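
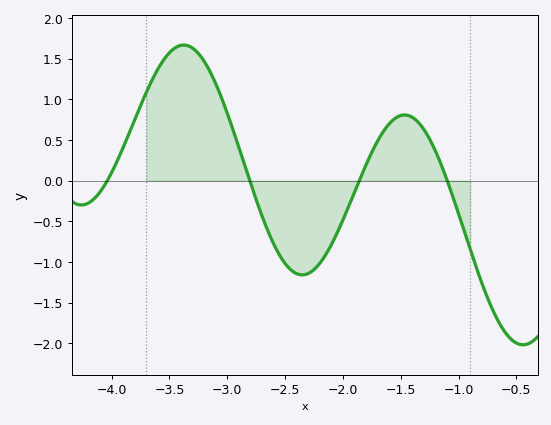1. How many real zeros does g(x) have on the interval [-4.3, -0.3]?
4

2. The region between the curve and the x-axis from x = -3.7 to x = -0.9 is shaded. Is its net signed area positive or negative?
positive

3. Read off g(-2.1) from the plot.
-0.787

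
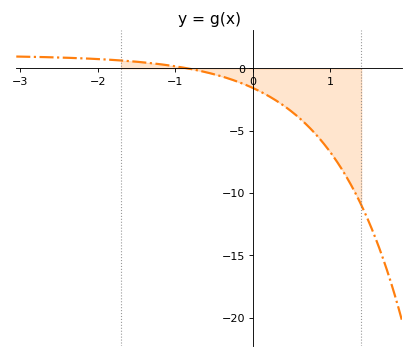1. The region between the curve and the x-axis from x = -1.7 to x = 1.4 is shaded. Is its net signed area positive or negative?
negative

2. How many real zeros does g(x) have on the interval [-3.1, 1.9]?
1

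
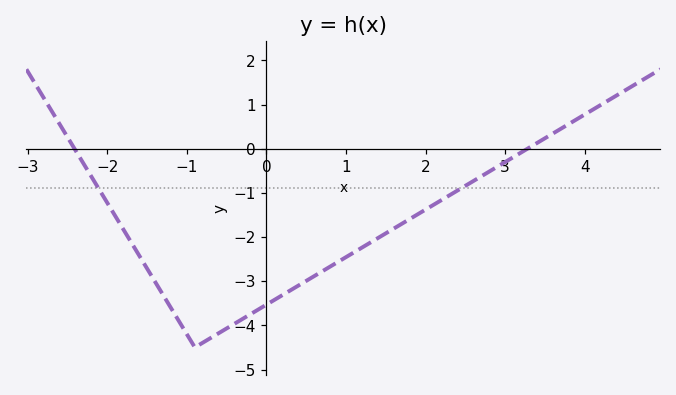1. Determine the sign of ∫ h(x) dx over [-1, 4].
negative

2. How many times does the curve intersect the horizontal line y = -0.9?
2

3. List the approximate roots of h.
-2.41, 3.28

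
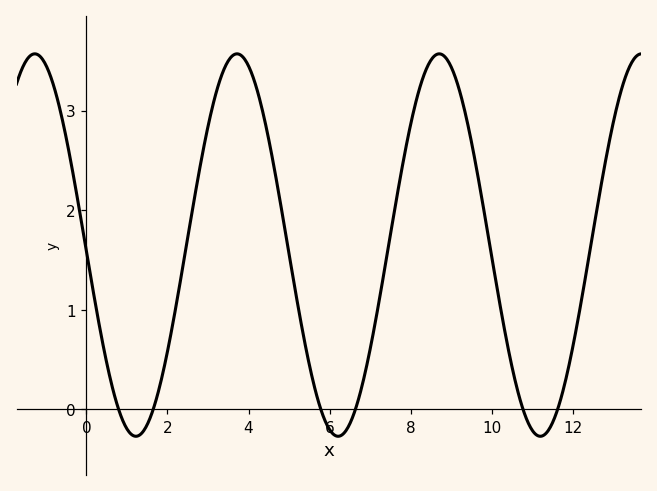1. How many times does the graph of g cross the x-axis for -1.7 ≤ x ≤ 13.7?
6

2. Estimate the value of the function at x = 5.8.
0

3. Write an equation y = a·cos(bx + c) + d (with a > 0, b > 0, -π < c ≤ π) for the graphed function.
y = 1.92cos(1.3x + 1.6) + 1.65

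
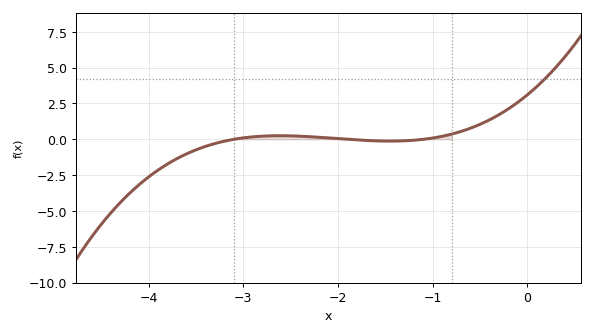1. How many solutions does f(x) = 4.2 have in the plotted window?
1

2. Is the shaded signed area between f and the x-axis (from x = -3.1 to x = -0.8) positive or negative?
positive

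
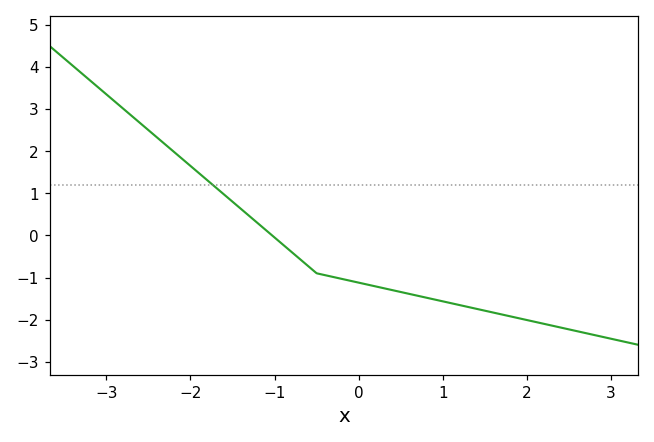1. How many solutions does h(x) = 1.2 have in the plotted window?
1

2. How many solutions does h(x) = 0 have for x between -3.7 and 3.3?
1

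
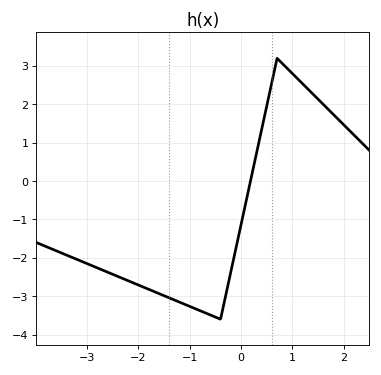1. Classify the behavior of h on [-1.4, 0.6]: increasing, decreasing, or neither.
neither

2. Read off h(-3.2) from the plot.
-2.04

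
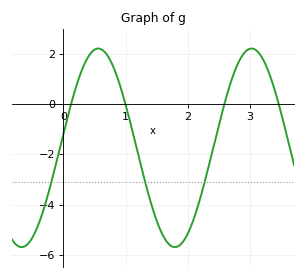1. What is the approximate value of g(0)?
-1.19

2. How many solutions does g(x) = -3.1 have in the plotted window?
3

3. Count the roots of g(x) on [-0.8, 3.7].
4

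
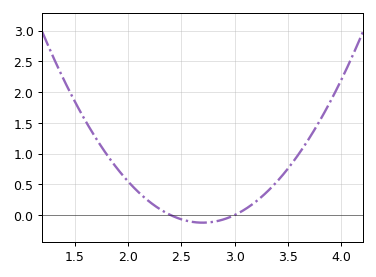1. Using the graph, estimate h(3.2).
0.2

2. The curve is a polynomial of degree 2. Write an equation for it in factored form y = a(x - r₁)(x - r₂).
y = 1.37(x - 2.4)(x - 3)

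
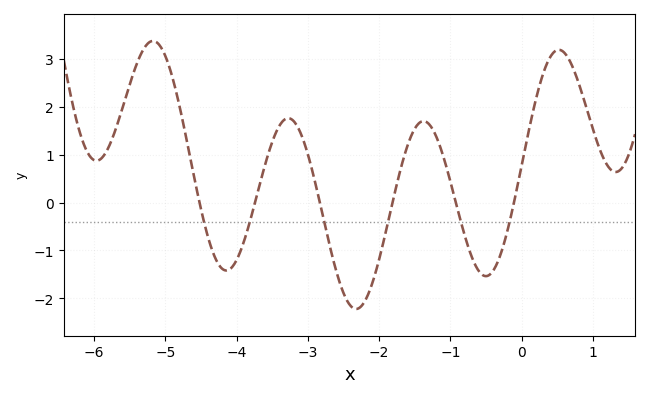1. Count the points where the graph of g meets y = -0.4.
6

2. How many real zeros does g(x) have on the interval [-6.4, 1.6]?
6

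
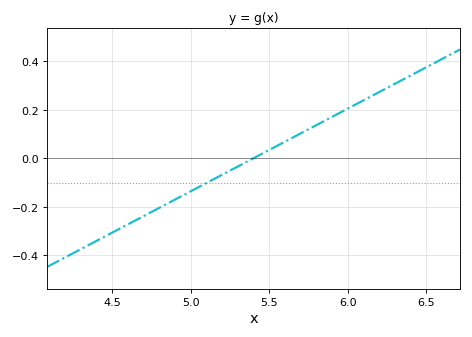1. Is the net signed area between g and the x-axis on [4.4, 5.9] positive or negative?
negative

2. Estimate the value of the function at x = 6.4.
0.34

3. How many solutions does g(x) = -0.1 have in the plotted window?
1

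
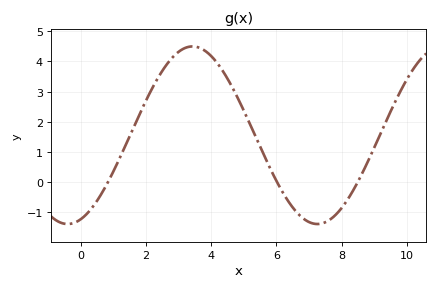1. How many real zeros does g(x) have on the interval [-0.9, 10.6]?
3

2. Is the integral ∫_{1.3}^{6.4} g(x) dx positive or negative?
positive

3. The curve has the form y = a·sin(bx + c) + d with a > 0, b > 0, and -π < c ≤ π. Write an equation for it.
y = 2.95sin(0.82x - 1.2) + 1.55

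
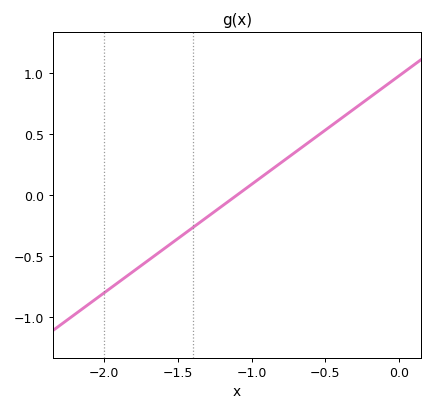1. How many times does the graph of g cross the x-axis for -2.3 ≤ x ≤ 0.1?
1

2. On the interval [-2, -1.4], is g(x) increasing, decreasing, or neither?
increasing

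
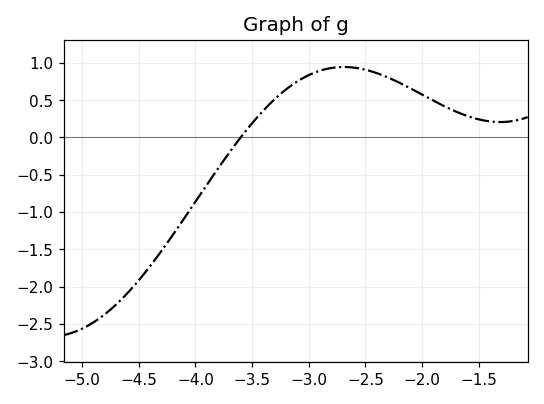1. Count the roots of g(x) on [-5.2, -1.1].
1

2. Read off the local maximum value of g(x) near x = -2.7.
0.944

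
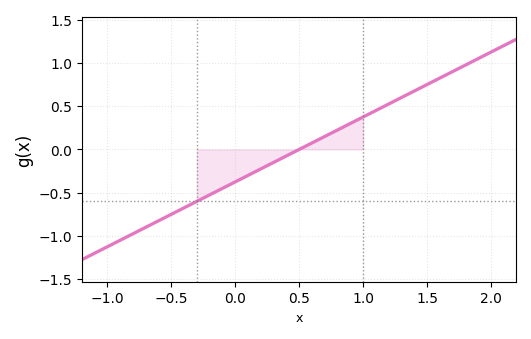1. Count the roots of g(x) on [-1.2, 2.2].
1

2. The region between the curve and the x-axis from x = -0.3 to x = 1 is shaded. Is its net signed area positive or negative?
negative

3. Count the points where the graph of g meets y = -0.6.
1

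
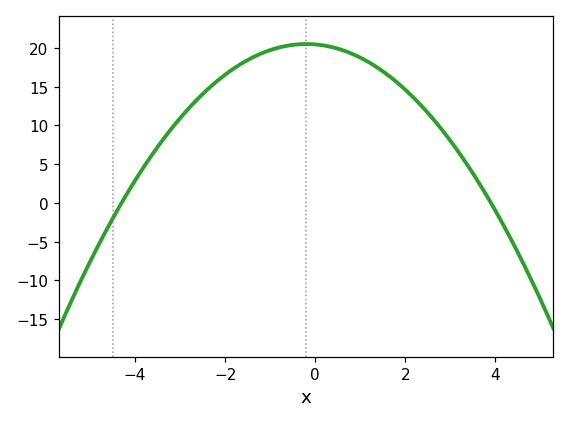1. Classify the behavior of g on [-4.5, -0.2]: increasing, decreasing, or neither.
increasing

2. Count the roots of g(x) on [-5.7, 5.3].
2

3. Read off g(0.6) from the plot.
19.7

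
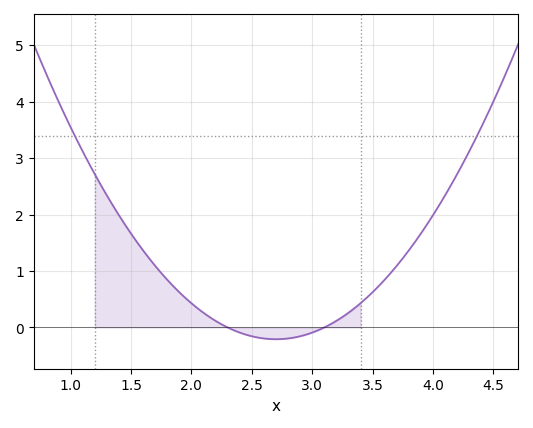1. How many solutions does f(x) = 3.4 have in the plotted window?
2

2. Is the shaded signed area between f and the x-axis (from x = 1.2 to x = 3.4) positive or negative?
positive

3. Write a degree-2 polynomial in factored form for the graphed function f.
y = 1.3(x - 2.3)(x - 3.1)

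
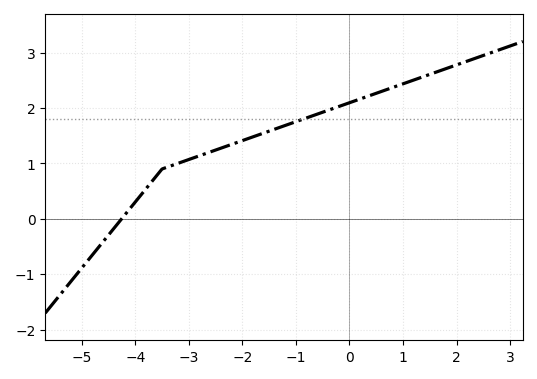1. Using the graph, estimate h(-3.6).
0.781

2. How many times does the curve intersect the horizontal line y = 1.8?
1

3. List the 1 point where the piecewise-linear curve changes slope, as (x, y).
(-3.5, 0.9)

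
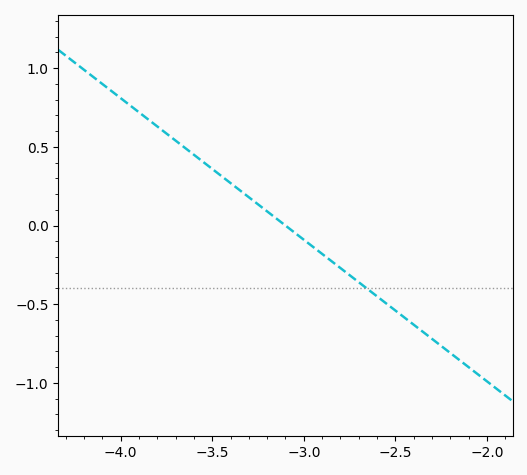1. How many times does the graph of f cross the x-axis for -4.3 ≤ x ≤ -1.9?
1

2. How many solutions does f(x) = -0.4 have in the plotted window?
1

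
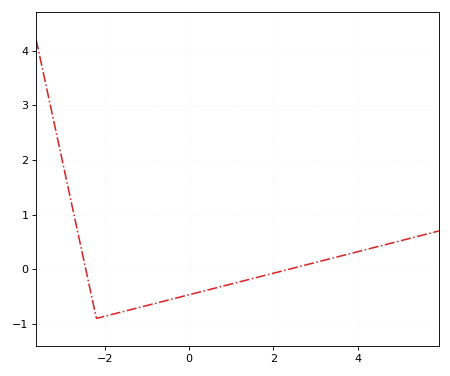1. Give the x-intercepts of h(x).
-2.45, 2.37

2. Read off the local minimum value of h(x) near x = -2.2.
-0.899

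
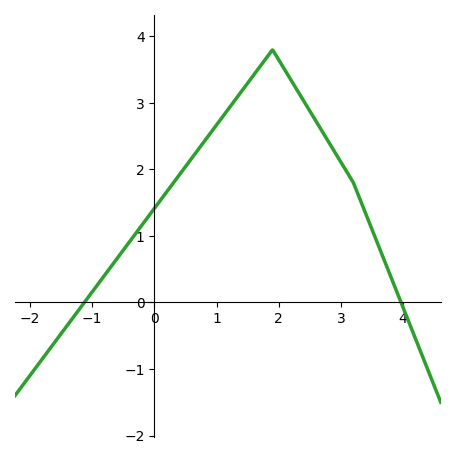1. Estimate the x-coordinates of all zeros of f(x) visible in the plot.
-1.1, 4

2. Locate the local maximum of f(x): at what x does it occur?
1.9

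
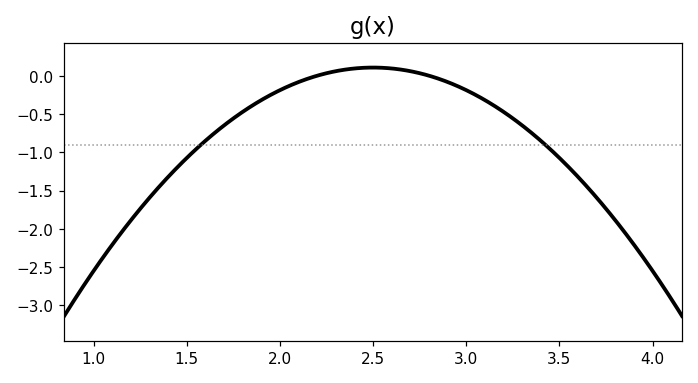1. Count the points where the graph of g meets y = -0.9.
2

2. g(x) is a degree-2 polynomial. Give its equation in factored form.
y = -1.18(x - 2.2)(x - 2.8)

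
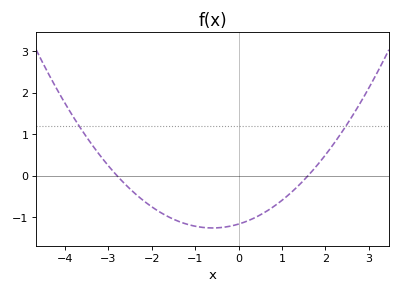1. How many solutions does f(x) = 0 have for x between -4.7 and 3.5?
2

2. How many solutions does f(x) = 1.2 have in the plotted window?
2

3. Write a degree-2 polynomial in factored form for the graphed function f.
y = 0.26(x + 2.8)(x - 1.6)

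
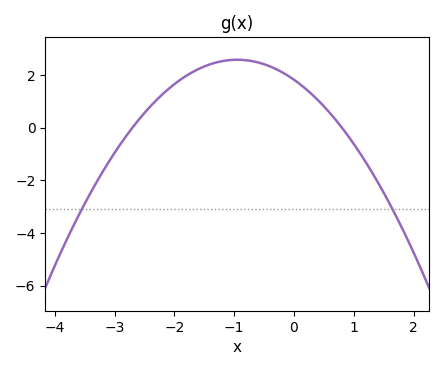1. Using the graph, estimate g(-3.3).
-2.07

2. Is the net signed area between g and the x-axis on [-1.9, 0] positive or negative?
positive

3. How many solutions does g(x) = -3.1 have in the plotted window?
2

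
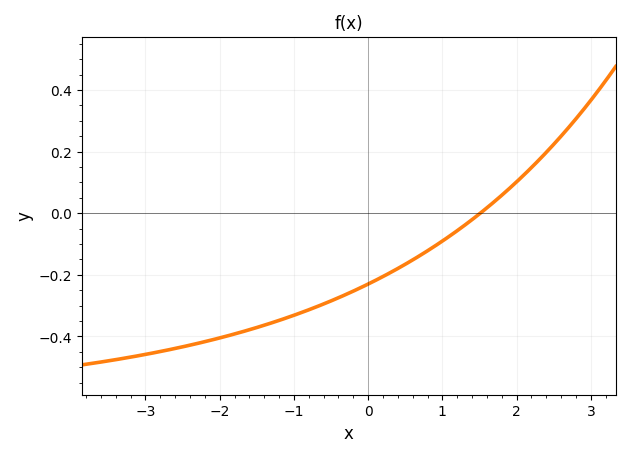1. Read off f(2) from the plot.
0.102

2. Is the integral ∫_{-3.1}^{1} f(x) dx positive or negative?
negative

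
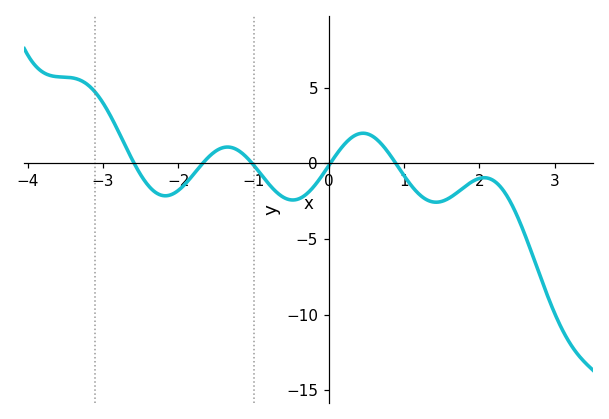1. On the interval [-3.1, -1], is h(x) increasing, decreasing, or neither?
neither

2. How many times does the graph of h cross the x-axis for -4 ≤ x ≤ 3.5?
5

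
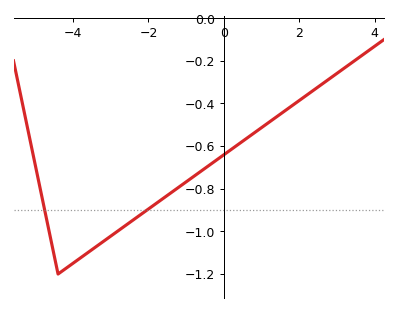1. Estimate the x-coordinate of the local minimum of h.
-4.4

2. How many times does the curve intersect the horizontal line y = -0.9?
2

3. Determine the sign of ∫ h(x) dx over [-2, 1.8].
negative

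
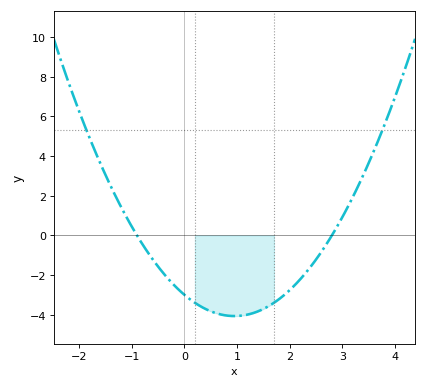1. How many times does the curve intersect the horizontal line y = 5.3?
2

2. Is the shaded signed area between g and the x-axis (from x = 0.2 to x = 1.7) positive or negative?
negative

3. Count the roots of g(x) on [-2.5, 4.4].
2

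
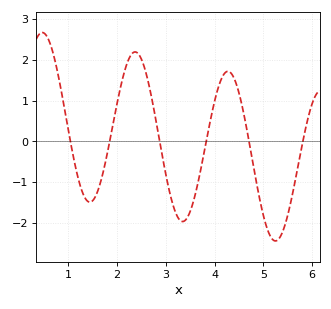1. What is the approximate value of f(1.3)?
-1.3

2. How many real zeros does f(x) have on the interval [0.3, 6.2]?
6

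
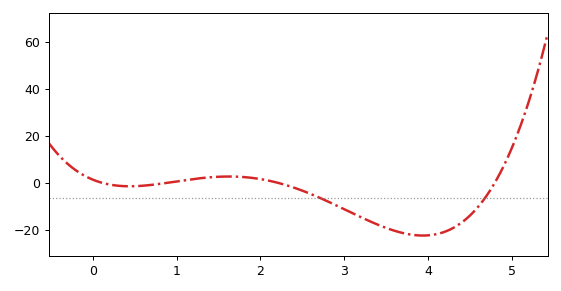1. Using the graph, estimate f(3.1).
-14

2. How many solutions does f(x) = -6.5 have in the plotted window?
2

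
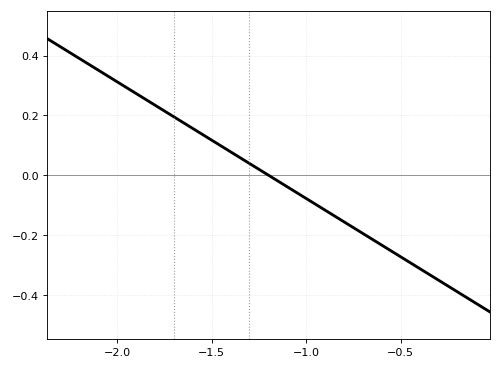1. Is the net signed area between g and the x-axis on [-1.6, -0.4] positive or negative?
negative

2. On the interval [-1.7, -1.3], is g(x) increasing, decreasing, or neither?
decreasing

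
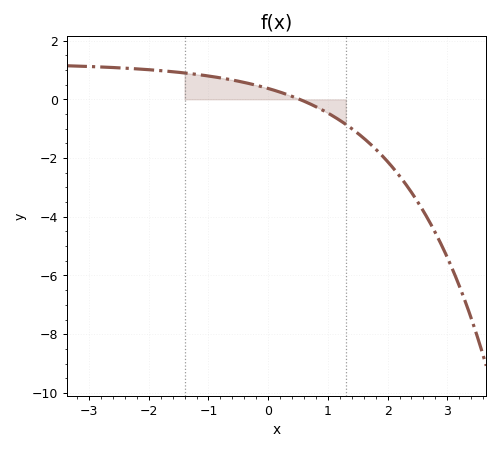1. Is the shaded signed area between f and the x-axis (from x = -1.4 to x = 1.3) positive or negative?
positive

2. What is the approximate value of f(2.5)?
-3.4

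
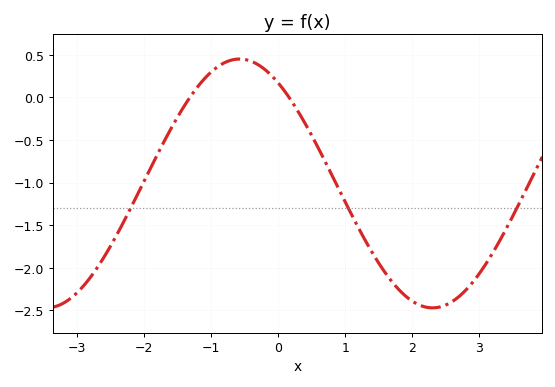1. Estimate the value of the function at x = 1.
-1.25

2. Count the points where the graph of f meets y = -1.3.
3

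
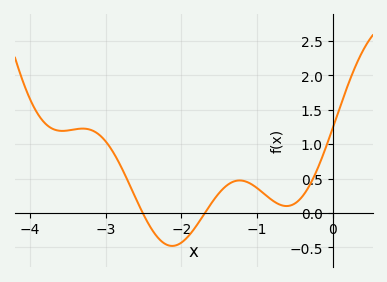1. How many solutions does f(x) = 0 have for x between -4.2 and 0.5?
2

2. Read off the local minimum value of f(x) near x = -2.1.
-0.479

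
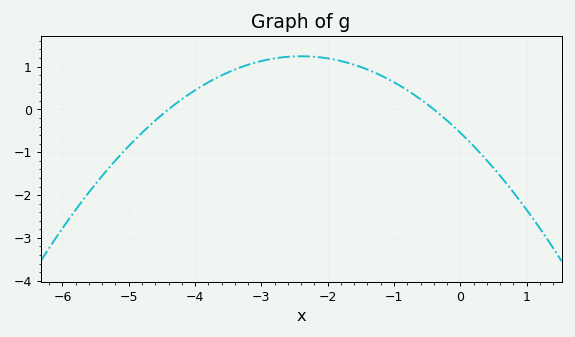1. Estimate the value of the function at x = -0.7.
0.344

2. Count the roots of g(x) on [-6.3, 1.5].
2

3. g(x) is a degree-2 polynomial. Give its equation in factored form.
y = -0.31(x + 4.4)(x + 0.4)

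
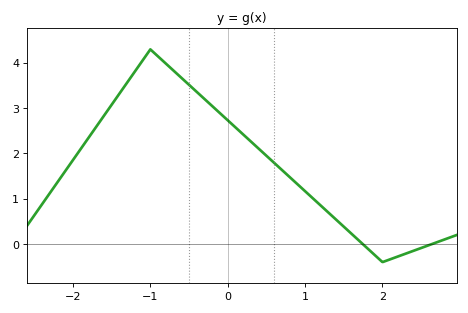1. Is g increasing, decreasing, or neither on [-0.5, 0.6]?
decreasing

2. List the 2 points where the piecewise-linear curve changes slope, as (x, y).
(-1, 4.3); (2, -0.4)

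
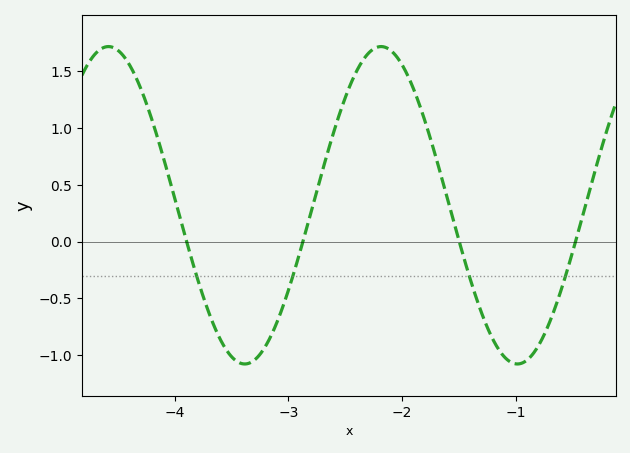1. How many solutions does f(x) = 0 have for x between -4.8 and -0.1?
4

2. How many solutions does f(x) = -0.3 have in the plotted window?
4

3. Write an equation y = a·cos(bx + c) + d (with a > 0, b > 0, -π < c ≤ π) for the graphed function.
y = 1.4cos(2.62x - 0.562) + 0.32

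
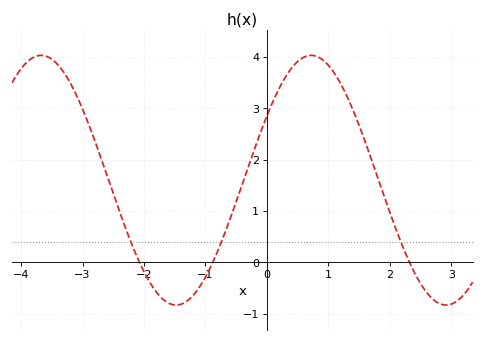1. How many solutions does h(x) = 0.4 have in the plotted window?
3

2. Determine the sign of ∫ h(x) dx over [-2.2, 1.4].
positive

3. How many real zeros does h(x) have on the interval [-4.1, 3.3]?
3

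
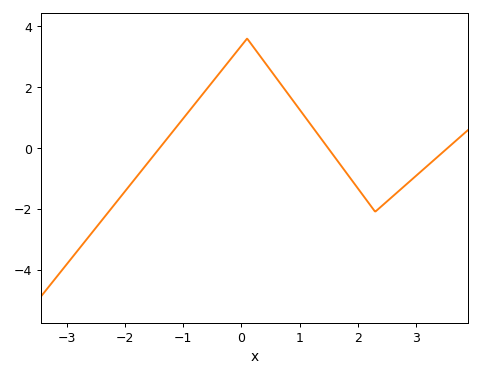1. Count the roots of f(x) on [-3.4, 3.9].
3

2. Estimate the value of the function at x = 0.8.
1.8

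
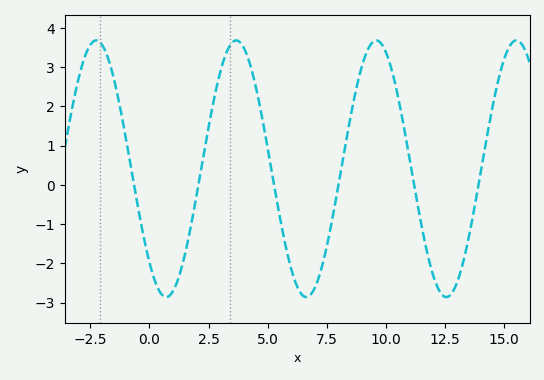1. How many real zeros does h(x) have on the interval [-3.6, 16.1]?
6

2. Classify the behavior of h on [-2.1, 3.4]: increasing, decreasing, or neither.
neither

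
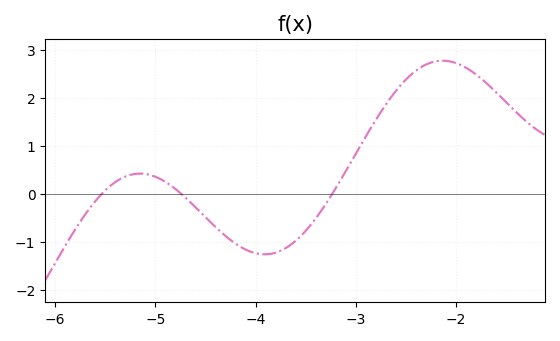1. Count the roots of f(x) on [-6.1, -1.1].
3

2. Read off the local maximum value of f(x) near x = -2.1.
2.8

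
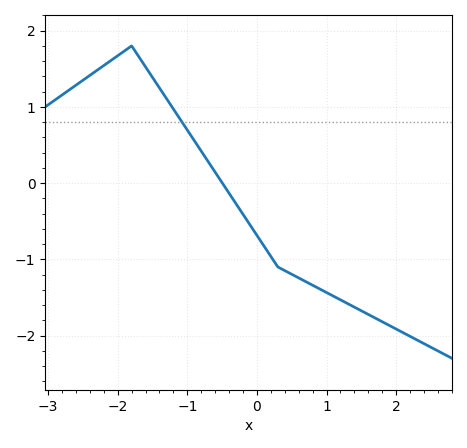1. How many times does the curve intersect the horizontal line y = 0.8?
1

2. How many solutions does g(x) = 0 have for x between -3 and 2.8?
1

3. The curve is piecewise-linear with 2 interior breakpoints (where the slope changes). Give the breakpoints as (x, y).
(-1.8, 1.8); (0.3, -1.1)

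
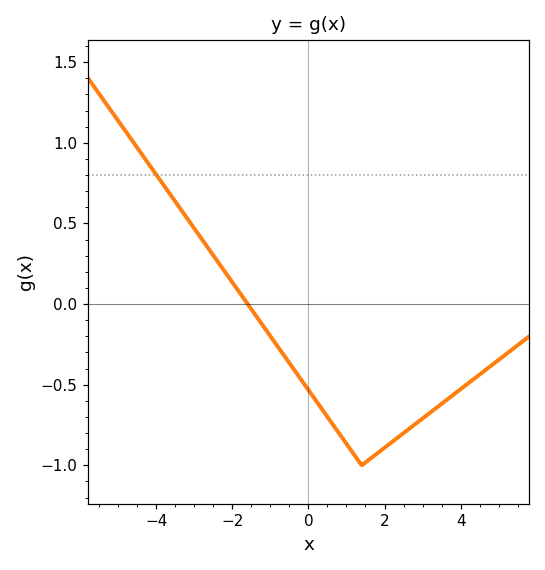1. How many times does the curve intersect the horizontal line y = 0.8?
1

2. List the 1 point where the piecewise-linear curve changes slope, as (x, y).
(1.4, -1)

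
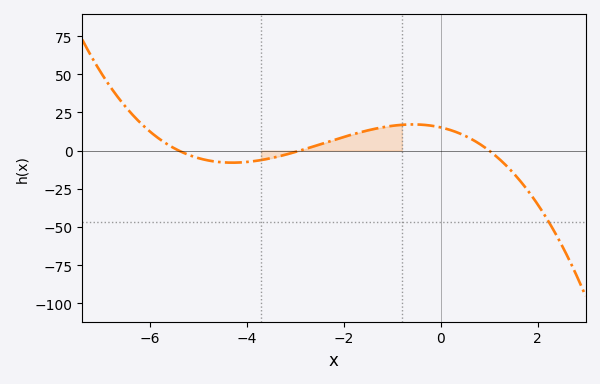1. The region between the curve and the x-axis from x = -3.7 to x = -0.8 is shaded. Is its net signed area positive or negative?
positive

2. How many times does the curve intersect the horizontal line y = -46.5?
1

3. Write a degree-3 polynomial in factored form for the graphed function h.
y = -0.97(x + 5.4)(x + 2.9)(x - 1)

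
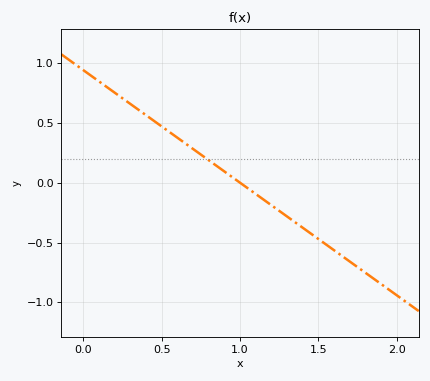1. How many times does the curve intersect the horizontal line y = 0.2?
1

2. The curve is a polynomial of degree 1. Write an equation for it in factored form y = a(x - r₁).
y = -0.94(x - 1)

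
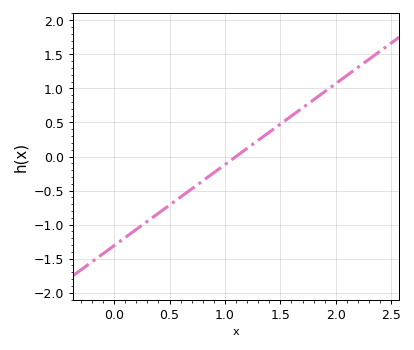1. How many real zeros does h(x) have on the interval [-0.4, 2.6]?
1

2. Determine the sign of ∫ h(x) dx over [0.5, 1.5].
negative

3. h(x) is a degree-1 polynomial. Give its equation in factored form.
y = 1.19(x - 1.1)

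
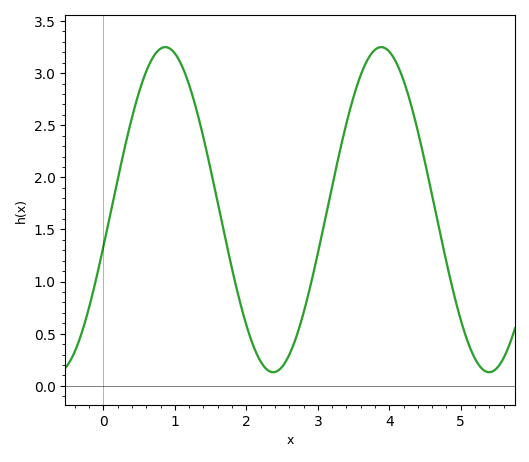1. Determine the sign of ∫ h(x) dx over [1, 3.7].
positive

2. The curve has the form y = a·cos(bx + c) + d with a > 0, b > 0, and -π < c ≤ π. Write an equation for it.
y = 1.56cos(2.08x - 1.8) + 1.69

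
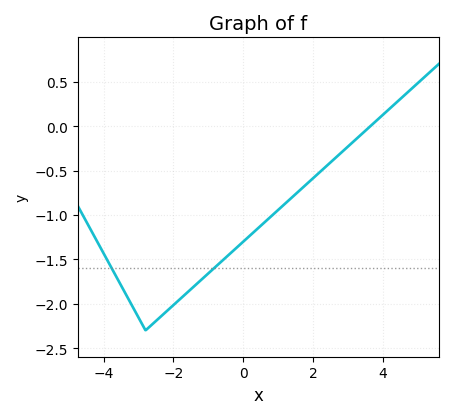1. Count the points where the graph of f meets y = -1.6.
2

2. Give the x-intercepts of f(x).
3.65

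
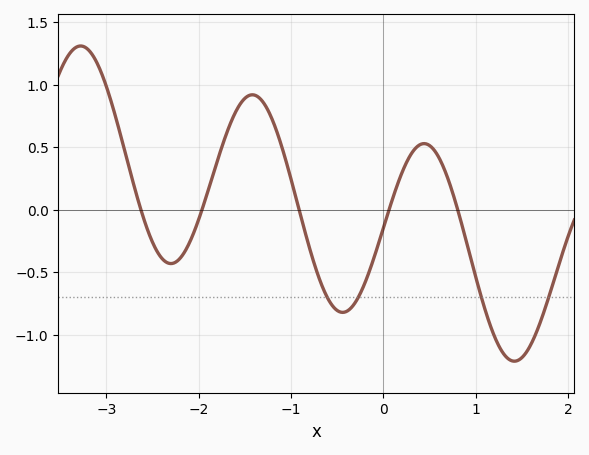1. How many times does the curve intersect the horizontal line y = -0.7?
4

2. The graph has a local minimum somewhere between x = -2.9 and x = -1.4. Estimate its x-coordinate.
-2.3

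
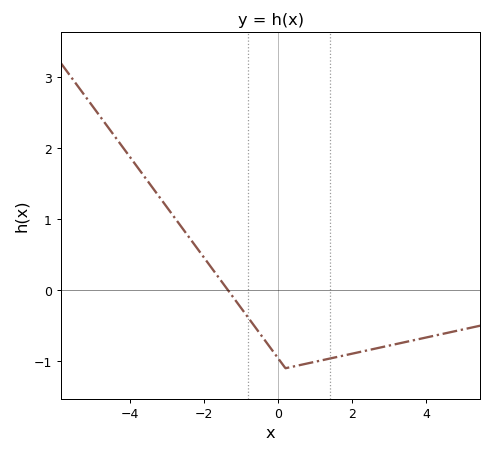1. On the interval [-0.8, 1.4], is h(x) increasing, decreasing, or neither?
neither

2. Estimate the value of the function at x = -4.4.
2.2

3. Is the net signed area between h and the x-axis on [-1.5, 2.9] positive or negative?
negative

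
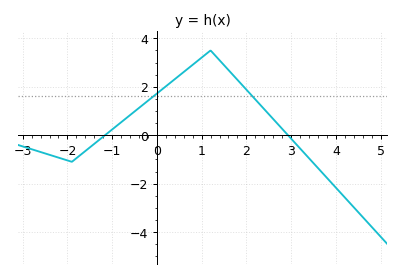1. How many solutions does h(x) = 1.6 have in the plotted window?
2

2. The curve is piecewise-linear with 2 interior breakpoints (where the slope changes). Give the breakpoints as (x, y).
(-1.9, -1.1); (1.2, 3.5)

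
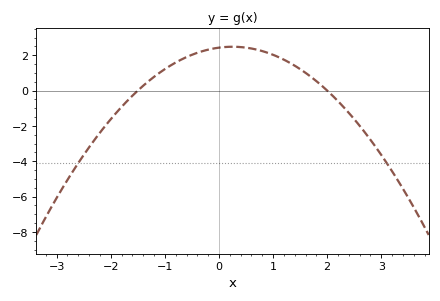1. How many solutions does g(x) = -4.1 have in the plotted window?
2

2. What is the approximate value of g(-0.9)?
1.4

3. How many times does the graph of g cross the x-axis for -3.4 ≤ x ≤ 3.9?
2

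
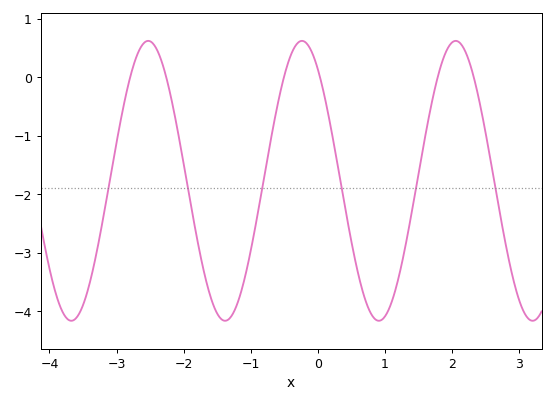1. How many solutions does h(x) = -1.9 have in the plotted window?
6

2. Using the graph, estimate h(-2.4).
0.5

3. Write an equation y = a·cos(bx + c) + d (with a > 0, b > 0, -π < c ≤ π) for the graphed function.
y = 2.39cos(2.7x + 0.64) - 1.77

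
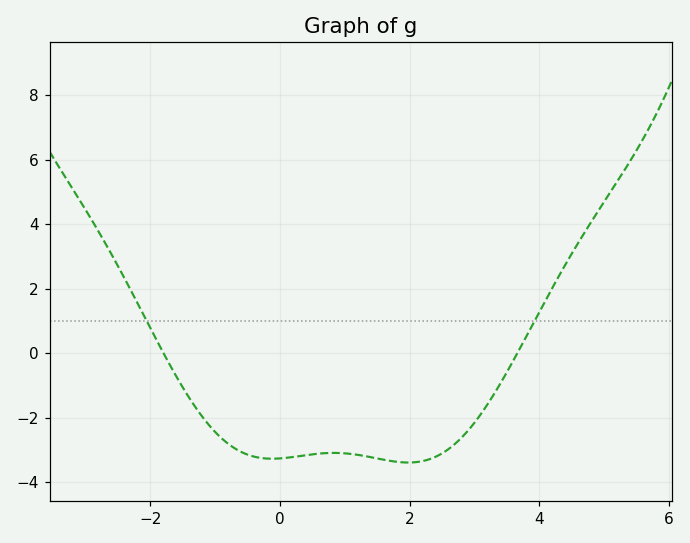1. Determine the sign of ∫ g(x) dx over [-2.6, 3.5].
negative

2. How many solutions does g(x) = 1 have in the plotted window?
2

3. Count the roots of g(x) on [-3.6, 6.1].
2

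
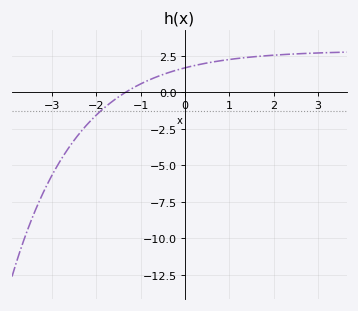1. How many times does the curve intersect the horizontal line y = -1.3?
1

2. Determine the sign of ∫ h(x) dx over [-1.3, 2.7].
positive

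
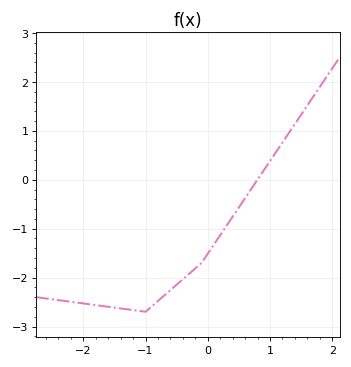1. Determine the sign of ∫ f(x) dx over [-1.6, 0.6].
negative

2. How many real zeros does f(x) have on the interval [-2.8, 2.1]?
1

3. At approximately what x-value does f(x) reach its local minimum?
-1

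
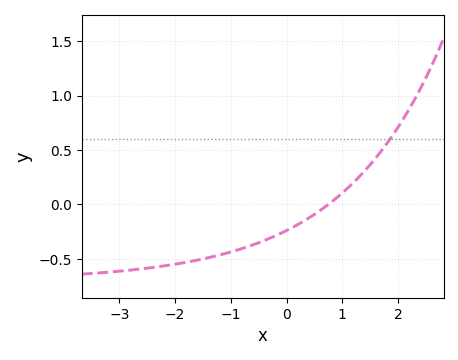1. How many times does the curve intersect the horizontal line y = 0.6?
1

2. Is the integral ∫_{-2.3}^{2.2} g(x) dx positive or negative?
negative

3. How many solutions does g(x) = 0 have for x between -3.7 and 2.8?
1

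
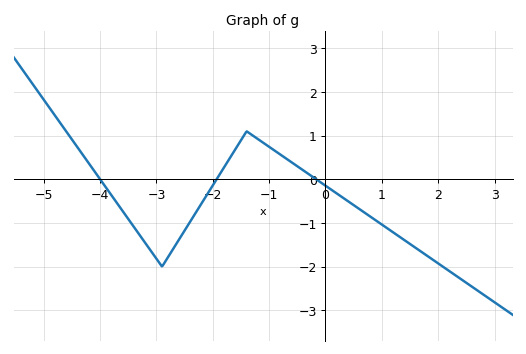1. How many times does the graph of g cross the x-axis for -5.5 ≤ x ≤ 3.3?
3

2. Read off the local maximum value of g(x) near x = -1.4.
1.1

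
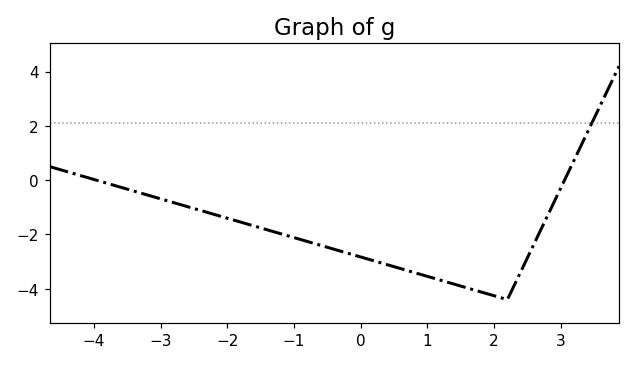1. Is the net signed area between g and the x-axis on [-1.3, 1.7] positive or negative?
negative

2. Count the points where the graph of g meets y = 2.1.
1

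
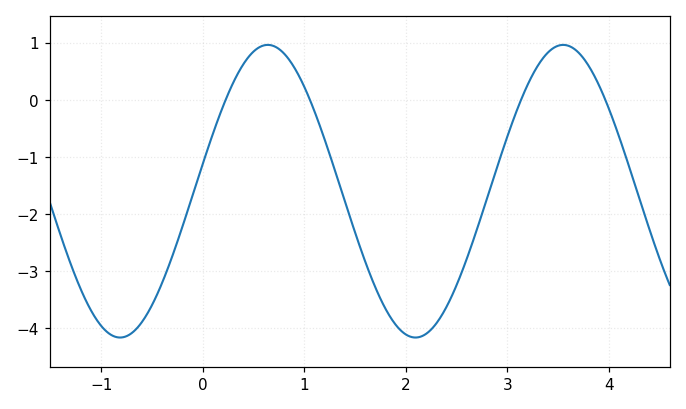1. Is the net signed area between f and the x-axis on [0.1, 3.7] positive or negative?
negative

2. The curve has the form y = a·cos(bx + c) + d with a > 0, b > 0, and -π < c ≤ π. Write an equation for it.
y = 2.56cos(2.16x - 1.38) - 1.6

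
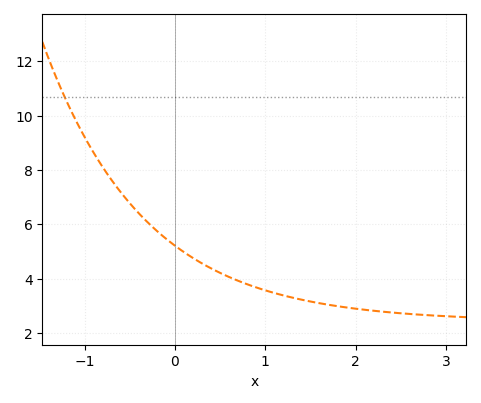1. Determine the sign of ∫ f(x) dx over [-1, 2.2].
positive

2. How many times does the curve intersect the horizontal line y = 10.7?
1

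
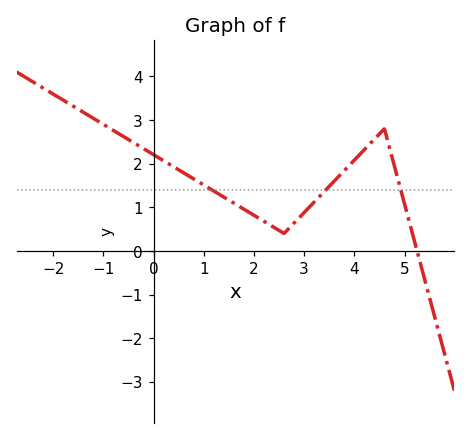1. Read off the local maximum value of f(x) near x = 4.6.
2.8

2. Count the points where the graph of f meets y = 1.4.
3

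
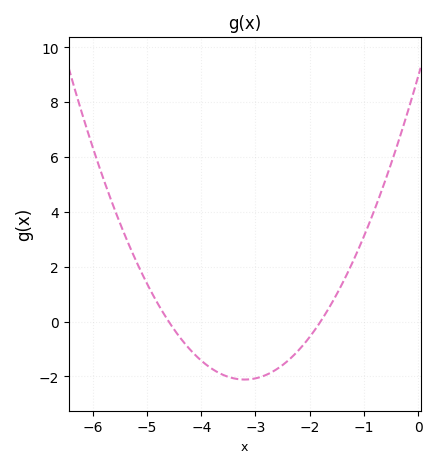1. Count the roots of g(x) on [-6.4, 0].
2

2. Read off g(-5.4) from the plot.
3.2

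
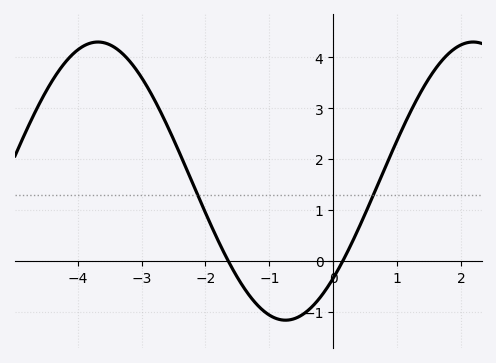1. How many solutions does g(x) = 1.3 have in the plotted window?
2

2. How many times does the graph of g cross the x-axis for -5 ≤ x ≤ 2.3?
2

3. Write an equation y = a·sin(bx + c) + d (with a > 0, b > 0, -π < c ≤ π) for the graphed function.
y = 2.73sin(1.07x - 0.772) + 1.57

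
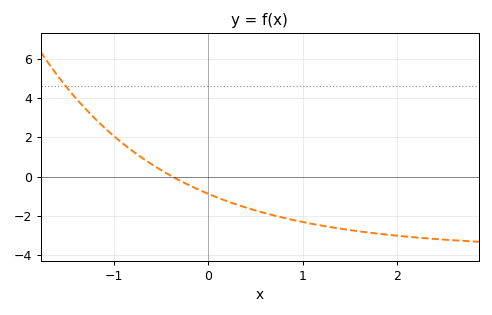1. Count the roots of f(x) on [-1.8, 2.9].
1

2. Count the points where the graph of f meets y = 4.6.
1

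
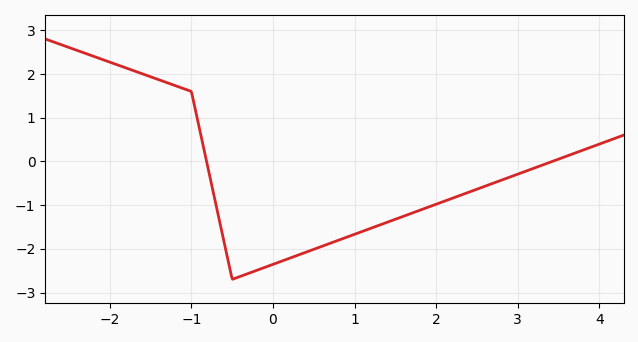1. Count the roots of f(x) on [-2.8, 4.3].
2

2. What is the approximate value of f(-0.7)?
-0.98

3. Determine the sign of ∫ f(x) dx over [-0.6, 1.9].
negative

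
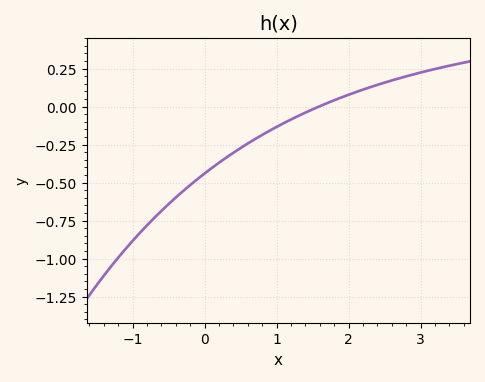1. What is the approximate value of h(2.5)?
0.157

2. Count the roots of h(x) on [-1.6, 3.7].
1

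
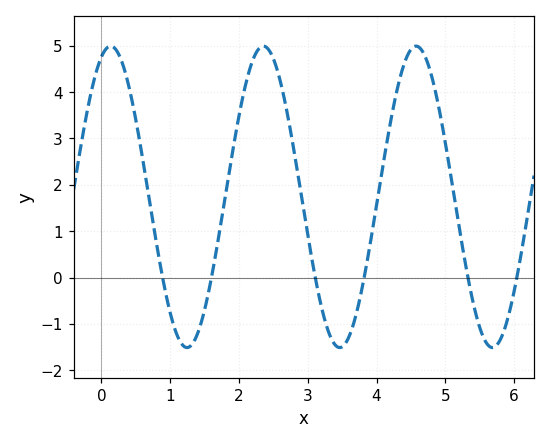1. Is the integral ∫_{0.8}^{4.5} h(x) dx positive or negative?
positive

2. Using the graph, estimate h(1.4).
-1.2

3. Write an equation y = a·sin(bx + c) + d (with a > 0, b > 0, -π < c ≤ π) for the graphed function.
y = 3.25sin(2.83x + 1.19) + 1.74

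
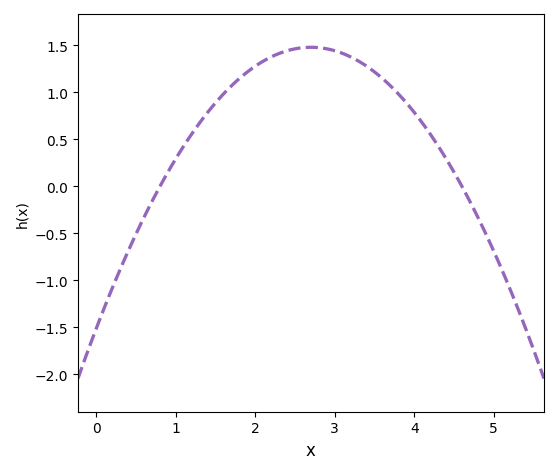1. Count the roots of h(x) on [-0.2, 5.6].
2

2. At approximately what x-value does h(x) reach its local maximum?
2.7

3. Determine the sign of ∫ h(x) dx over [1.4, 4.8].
positive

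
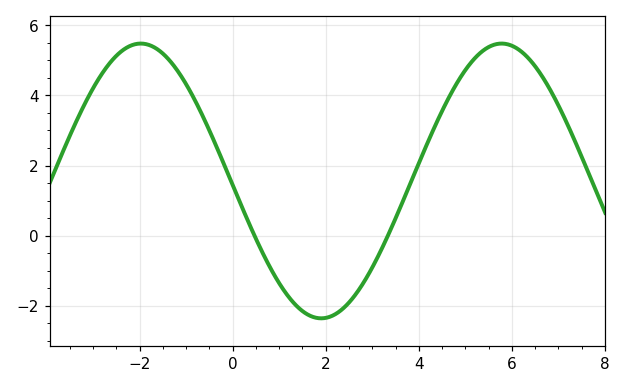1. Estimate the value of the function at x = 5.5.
5.38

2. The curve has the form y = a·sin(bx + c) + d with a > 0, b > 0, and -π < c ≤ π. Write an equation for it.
y = 3.92sin(0.81x - 3.11) + 1.56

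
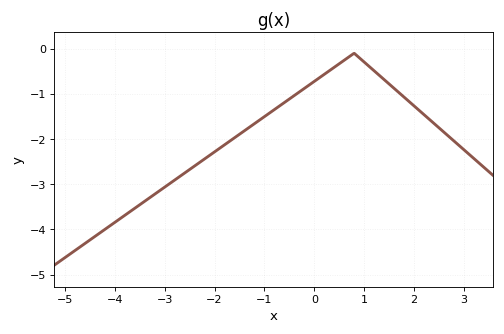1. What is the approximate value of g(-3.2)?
-3.2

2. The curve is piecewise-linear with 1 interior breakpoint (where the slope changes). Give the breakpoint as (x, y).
(0.8, -0.1)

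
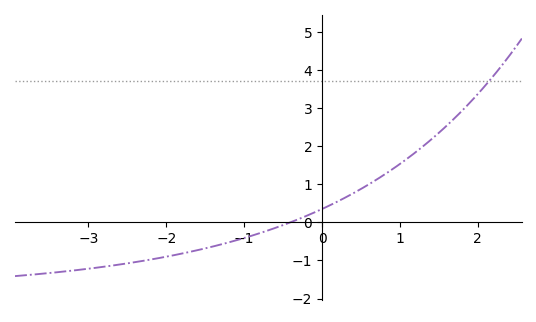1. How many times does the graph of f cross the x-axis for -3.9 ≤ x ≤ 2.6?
1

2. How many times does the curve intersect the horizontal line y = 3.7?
1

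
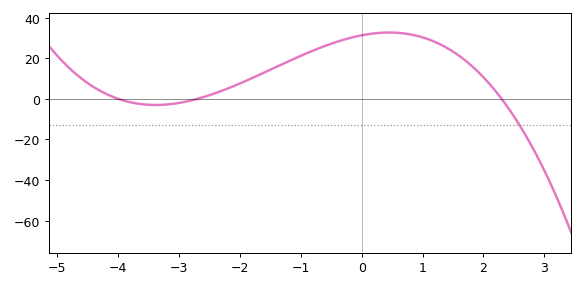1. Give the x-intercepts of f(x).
-4, -2.8, 2.2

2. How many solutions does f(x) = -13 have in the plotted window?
1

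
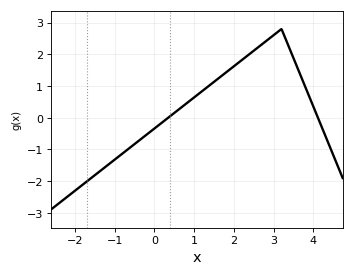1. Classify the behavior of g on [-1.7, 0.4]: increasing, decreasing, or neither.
increasing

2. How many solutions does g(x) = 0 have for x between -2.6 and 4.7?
2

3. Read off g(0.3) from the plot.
-0.045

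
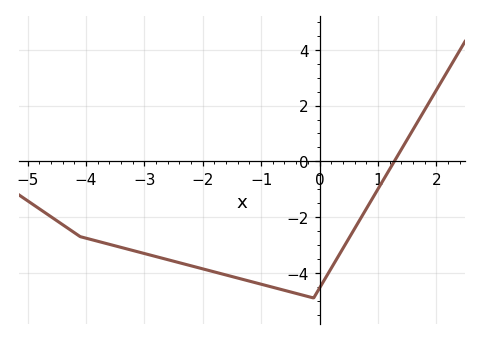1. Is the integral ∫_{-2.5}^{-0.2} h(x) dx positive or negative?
negative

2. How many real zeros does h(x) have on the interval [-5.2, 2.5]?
1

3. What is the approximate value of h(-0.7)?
-4.6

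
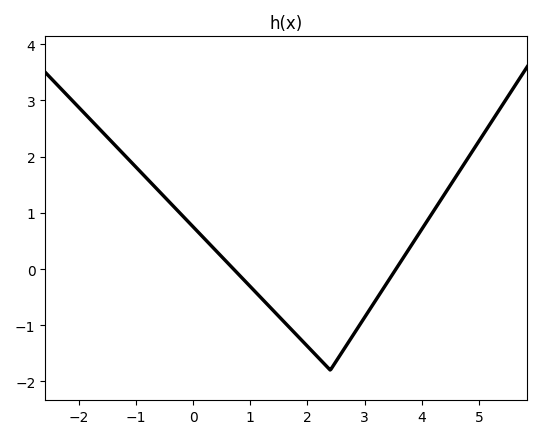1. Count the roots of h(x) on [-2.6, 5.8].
2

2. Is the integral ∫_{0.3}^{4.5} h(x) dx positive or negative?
negative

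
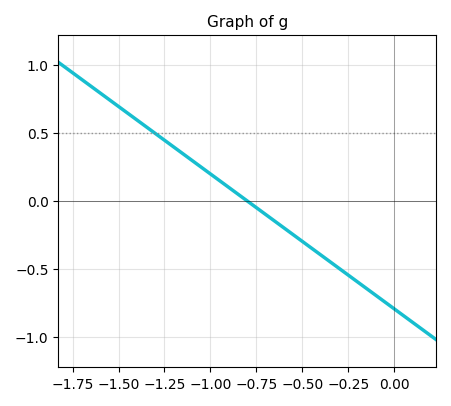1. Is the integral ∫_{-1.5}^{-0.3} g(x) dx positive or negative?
positive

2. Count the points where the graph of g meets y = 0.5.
1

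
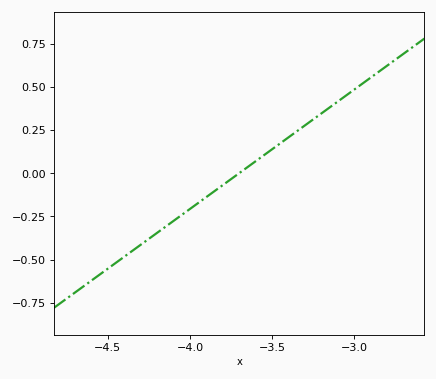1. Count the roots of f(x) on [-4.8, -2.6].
1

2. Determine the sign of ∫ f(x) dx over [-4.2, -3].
positive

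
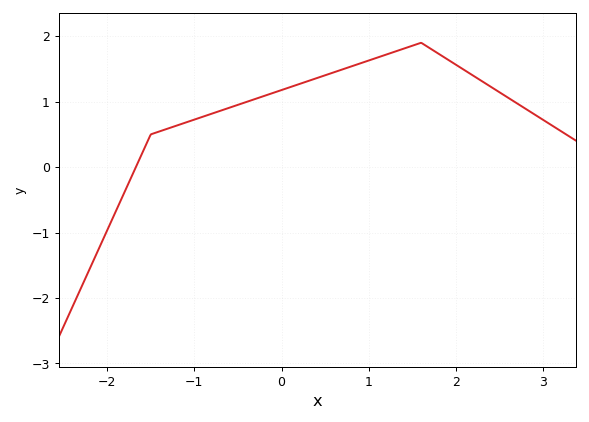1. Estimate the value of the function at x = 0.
1.18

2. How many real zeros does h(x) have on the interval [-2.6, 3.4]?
1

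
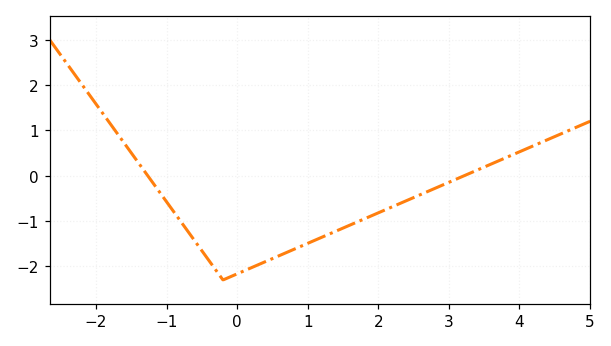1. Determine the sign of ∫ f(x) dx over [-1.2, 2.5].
negative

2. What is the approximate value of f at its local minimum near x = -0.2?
-2.3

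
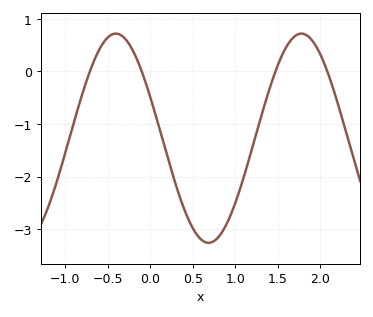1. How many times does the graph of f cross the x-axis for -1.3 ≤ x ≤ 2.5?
4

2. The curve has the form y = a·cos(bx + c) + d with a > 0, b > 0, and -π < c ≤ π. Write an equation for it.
y = 1.99cos(2.9x + 1.2) - 1.27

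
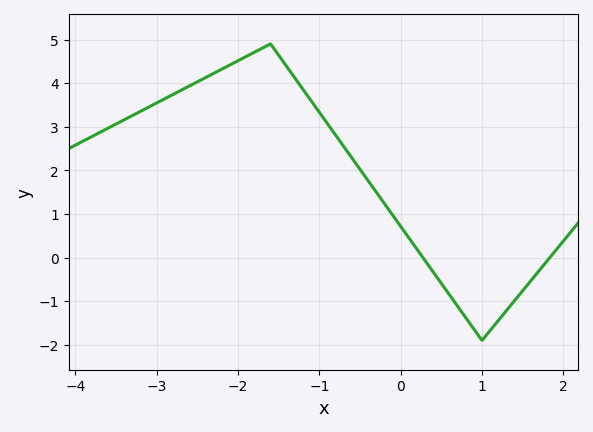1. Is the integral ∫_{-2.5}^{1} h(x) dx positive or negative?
positive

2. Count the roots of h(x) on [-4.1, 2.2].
2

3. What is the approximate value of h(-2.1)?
4.42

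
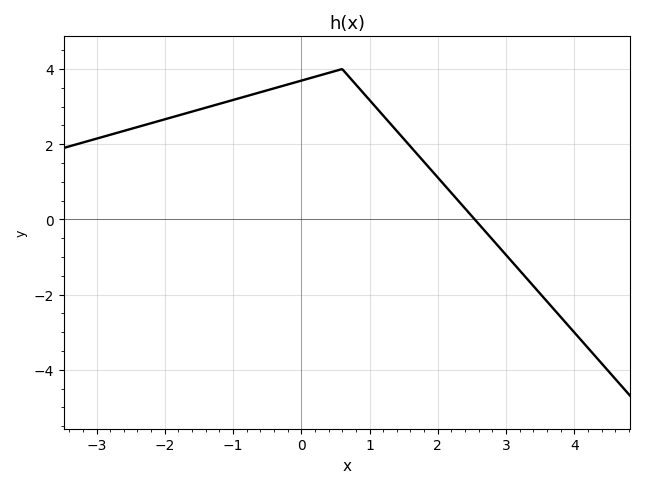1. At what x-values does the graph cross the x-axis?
2.54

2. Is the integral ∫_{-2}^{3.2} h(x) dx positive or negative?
positive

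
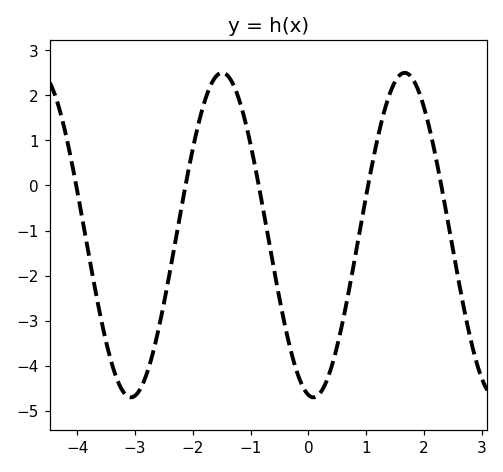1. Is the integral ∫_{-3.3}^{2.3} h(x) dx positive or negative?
negative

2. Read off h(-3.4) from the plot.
-4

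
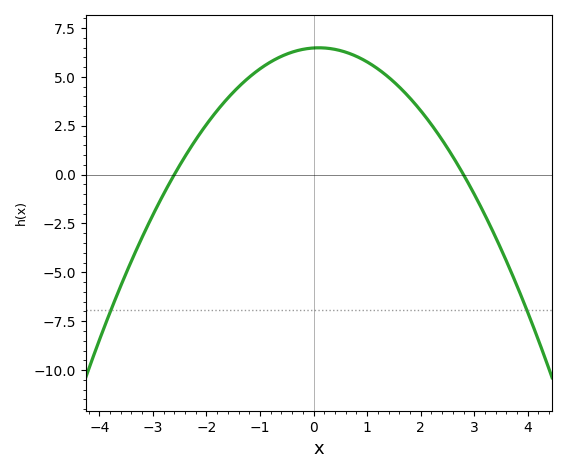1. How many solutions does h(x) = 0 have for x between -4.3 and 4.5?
2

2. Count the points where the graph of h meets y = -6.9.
2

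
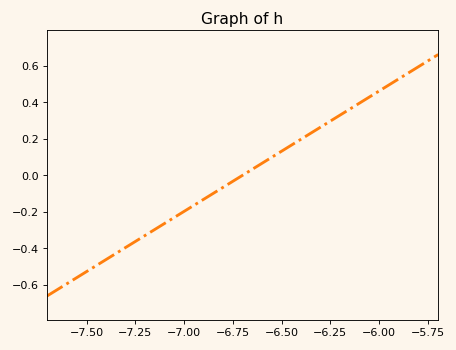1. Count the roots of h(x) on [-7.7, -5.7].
1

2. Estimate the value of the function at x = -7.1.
-0.264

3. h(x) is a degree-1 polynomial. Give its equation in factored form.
y = 0.66(x + 6.7)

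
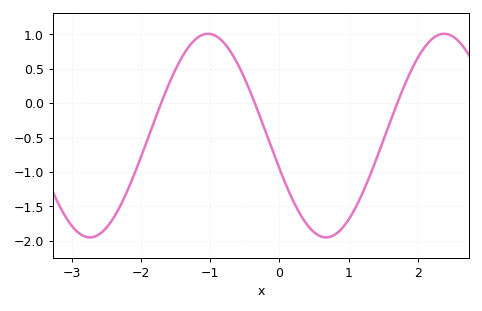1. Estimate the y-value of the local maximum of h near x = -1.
1.01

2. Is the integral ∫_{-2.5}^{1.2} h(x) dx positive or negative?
negative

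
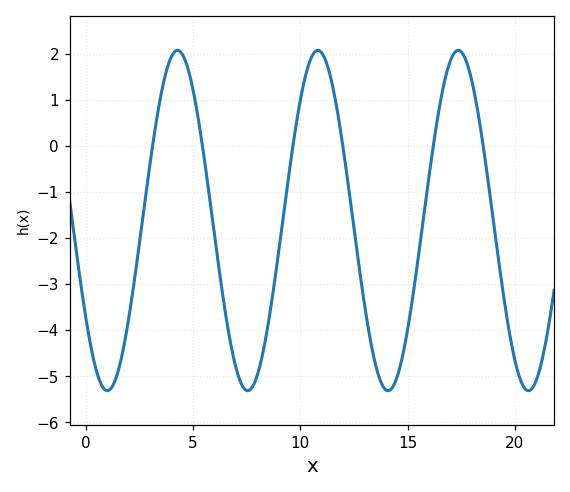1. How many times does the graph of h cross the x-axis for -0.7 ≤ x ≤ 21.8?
6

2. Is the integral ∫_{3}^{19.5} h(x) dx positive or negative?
negative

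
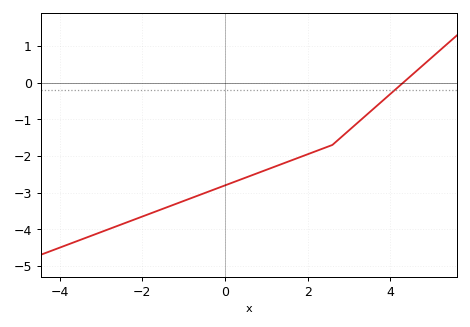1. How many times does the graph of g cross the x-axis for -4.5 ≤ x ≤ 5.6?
1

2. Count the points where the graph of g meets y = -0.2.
1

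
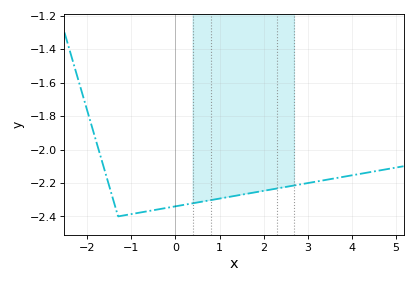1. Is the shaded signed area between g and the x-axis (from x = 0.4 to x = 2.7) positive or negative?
negative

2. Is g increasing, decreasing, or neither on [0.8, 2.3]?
increasing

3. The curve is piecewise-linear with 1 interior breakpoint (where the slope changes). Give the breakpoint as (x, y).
(-1.3, -2.4)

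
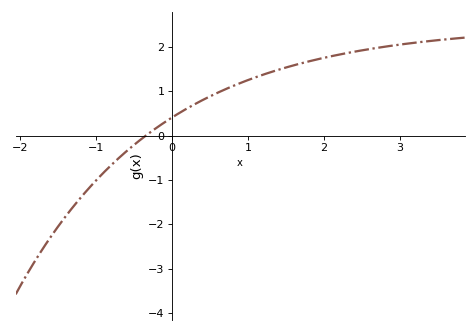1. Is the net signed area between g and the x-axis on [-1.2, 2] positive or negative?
positive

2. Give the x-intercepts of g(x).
-0.3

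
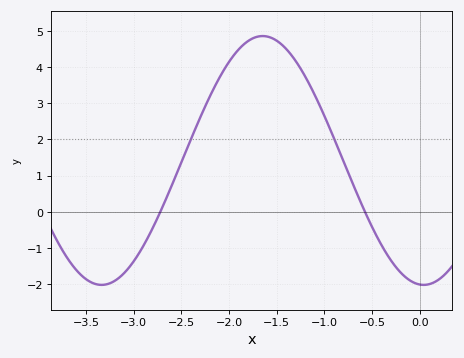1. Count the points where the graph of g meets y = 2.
2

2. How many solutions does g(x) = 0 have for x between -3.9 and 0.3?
2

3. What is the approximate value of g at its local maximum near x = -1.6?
4.9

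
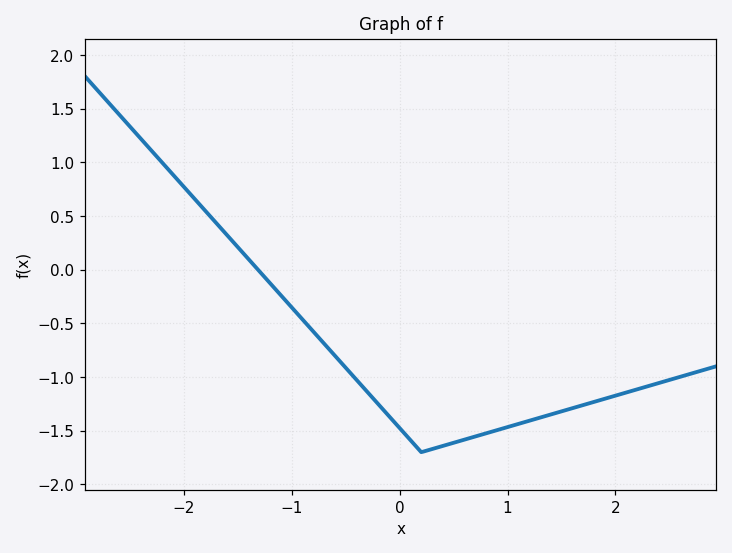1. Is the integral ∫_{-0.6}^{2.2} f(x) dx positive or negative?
negative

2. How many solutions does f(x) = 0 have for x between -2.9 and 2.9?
1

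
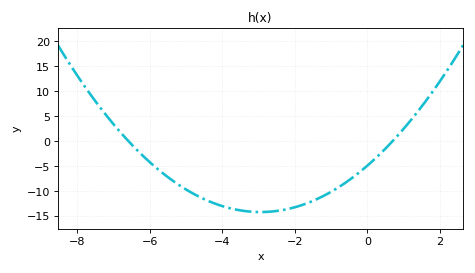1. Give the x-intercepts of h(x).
-6.6, 0.7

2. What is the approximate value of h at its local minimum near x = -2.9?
-14.3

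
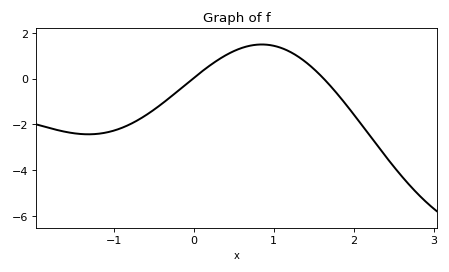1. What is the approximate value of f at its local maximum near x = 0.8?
1.49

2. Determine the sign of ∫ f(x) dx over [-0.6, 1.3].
positive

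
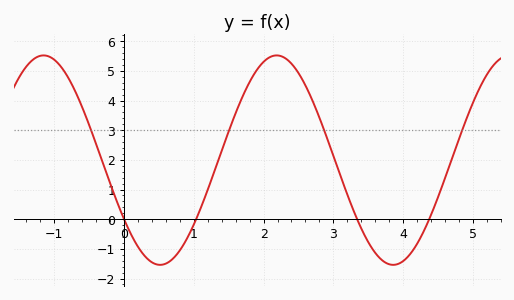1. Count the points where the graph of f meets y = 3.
4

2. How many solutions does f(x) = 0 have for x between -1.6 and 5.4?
4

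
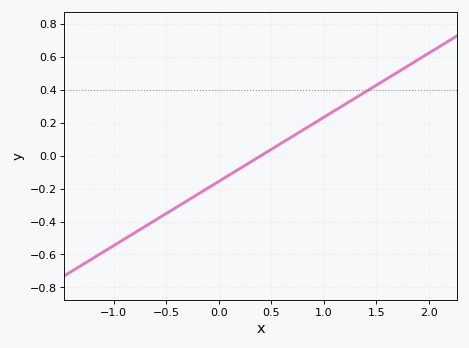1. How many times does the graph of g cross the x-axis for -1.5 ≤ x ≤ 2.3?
1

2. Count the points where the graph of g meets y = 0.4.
1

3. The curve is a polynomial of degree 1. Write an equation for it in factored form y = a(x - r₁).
y = 0.39(x - 0.4)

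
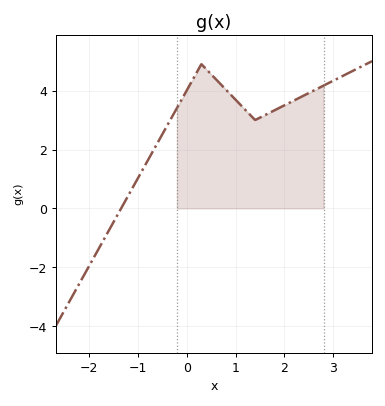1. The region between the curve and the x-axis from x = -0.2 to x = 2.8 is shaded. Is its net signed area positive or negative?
positive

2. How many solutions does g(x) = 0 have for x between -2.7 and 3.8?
1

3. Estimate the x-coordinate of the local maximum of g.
0.3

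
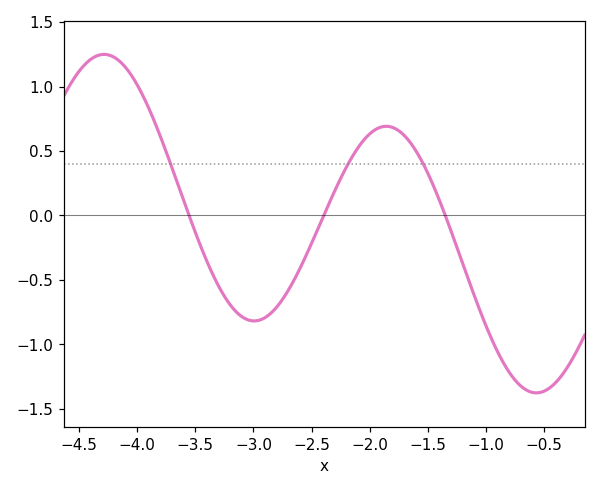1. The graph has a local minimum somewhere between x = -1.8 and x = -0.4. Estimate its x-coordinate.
-0.568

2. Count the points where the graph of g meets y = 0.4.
3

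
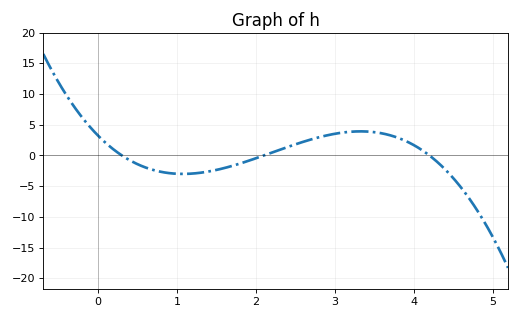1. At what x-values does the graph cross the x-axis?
0.3, 2.1, 4.2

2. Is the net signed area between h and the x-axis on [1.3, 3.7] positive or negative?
positive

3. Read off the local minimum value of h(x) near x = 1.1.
-3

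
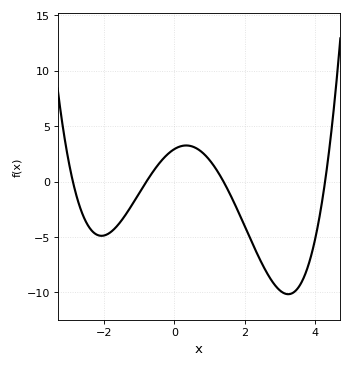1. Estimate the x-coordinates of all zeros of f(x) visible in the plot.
-2.9, -0.8, 1.4, 4.3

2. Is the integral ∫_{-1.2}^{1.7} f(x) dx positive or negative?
positive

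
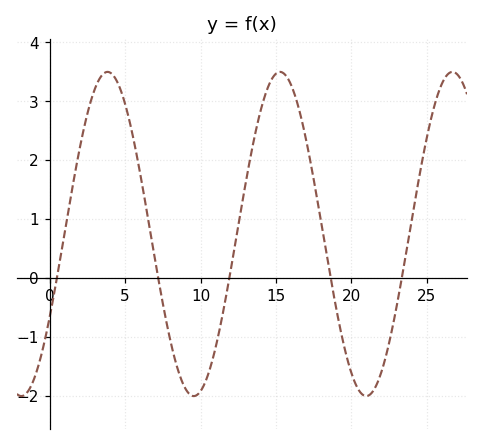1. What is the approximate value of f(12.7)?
1.19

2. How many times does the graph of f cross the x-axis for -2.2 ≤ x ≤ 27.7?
5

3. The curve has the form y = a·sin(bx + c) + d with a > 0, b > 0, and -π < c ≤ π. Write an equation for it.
y = 2.75sin(0.55x - 0.542) + 0.75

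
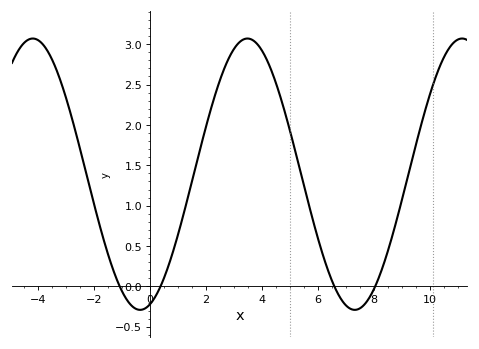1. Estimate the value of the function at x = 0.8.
0.408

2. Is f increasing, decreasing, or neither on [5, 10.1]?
neither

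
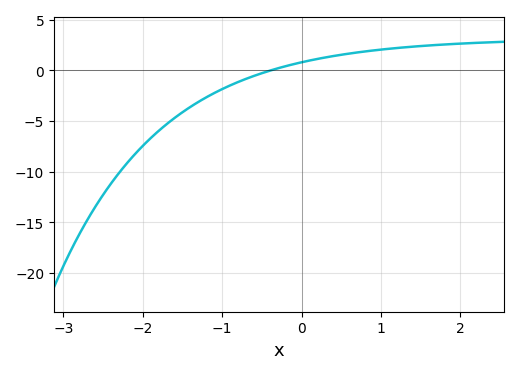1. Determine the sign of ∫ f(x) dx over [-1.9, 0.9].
negative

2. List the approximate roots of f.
-0.392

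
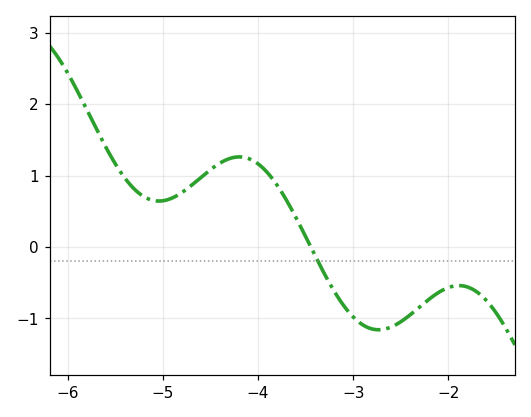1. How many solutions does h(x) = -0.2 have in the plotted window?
1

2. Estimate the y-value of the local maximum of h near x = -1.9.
-0.5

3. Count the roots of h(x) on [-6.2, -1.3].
1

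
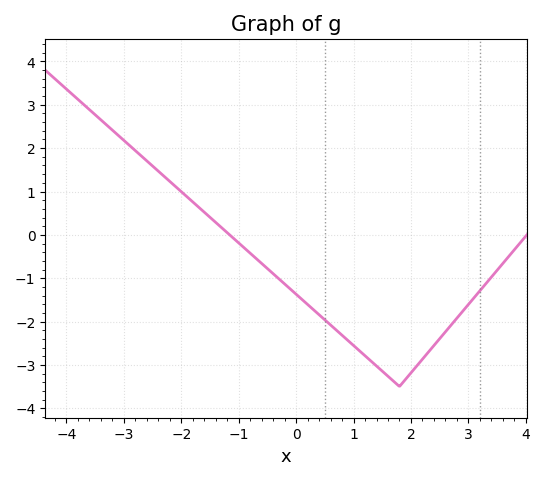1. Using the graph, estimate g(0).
-1.37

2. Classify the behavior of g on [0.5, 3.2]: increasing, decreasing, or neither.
neither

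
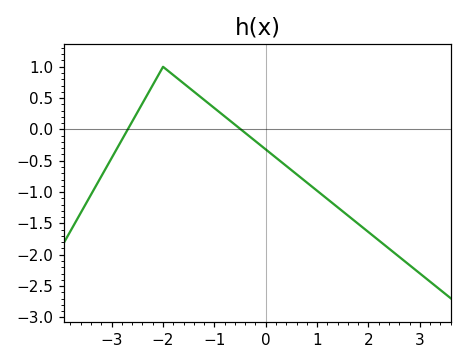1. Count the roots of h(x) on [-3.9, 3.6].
2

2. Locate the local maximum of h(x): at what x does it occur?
-2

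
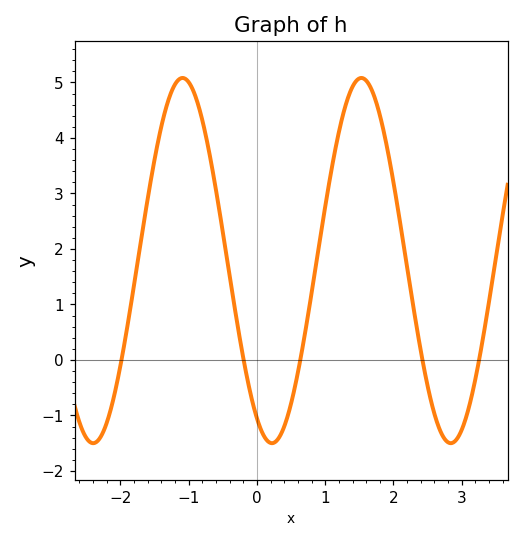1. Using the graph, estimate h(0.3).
-1.44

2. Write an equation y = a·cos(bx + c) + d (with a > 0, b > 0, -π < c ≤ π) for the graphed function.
y = 3.29cos(2.4x + 2.61) + 1.79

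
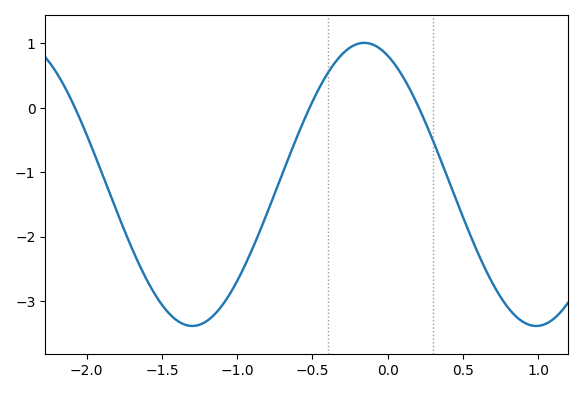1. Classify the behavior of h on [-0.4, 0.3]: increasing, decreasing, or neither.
neither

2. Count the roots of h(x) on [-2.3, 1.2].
3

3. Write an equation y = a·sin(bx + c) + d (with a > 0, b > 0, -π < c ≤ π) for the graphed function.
y = 2.2sin(2.8x + 2) - 1.19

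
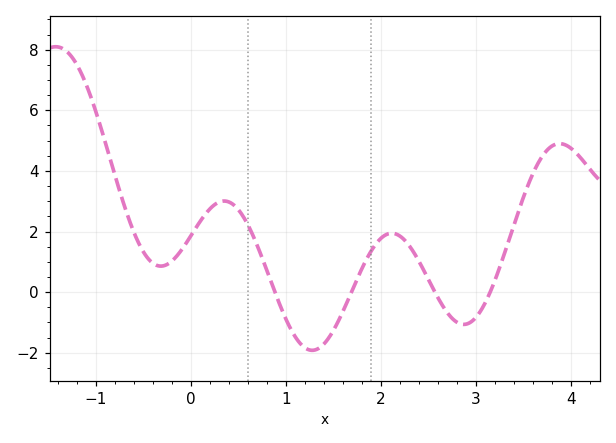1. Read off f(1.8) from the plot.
0.8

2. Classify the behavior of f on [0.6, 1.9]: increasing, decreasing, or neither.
neither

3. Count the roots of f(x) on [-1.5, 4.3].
4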